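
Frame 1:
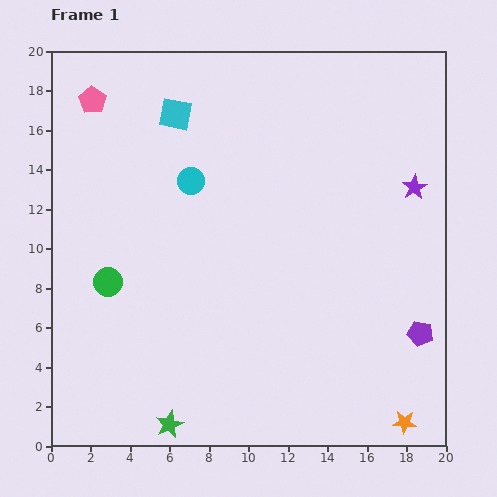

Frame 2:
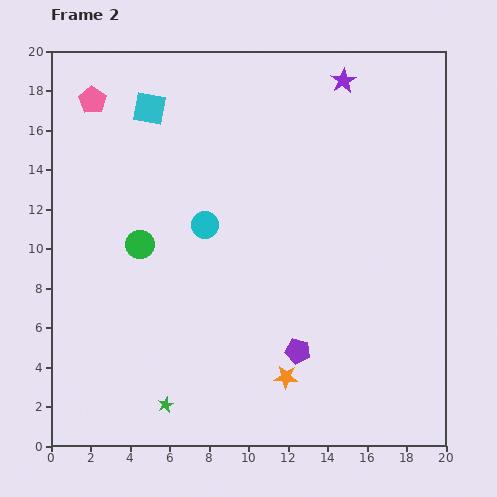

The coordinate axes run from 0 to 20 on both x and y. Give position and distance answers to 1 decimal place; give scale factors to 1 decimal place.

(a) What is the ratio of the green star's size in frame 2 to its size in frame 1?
0.6×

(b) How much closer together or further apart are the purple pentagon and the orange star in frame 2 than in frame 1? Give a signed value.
-3.2

Distance in frame 1: 4.6. Distance in frame 2: 1.4.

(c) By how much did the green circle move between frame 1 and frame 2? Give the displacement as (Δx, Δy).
(1.6, 1.9)

The green circle was at (2.9, 8.3) in frame 1 and (4.5, 10.2) in frame 2.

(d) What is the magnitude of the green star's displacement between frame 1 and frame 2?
1.0

The green star moved from (6.0, 1.1) to (5.8, 2.1), a distance of √(0.2² + 1.0²) ≈ 1.0.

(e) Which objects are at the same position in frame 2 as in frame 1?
the pink pentagon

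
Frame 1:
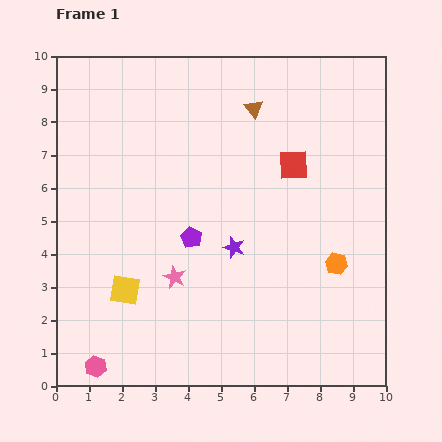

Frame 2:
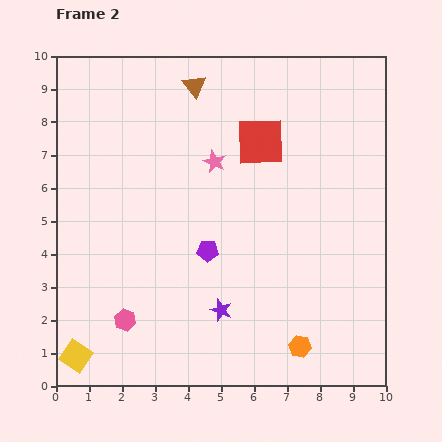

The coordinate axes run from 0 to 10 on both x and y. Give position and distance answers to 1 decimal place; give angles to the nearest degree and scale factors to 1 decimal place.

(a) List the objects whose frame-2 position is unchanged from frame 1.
none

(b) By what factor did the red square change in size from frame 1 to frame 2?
1.6×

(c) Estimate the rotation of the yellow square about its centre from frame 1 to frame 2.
25° clockwise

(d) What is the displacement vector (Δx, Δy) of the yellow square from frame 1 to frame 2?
(-1.5, -2.0)

The yellow square was at (2.1, 2.9) in frame 1 and (0.6, 0.9) in frame 2.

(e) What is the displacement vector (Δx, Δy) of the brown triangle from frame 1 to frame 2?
(-1.8, 0.7)

The brown triangle was at (6.0, 8.4) in frame 1 and (4.2, 9.1) in frame 2.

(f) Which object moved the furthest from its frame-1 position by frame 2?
the pink star

(moved 3.7; next 2.7)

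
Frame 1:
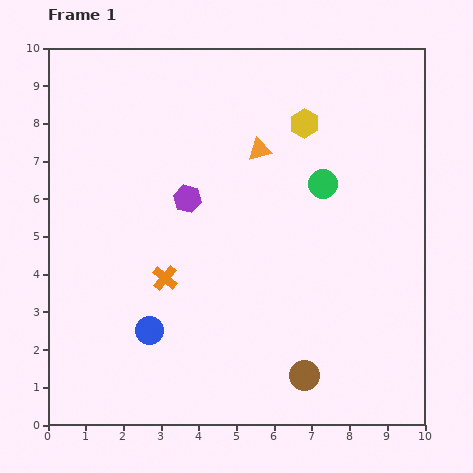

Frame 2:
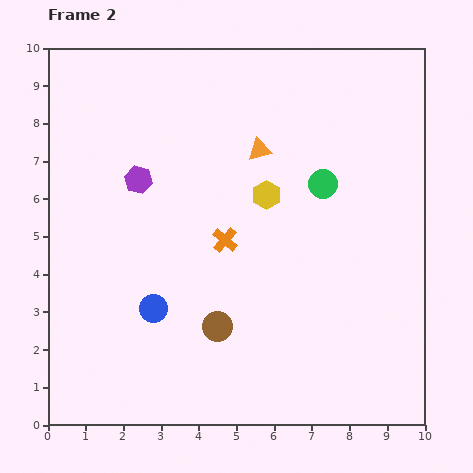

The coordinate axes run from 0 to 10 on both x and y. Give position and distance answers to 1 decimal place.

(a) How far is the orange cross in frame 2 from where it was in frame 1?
1.9

The orange cross moved from (3.1, 3.9) to (4.7, 4.9), a distance of √(1.6² + 1.0²) ≈ 1.9.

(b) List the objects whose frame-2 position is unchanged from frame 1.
the orange triangle, the green circle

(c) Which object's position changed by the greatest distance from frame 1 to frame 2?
the brown circle

(moved 2.6; next 2.1)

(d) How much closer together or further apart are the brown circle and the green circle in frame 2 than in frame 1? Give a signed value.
-0.4

Distance in frame 1: 5.1. Distance in frame 2: 4.7.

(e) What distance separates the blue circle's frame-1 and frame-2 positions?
0.6

The blue circle moved from (2.7, 2.5) to (2.8, 3.1), a distance of √(0.1² + 0.6²) ≈ 0.6.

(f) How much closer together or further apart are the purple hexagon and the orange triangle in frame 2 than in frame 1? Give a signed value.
+1.0

Distance in frame 1: 2.3. Distance in frame 2: 3.3.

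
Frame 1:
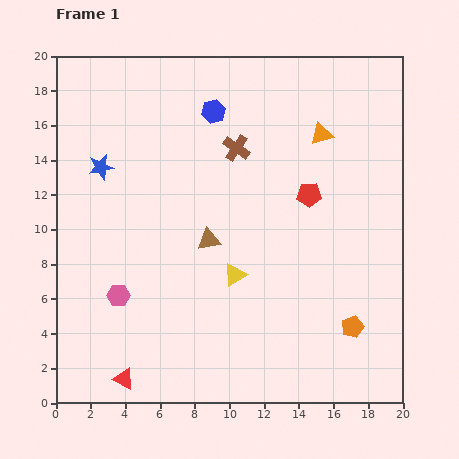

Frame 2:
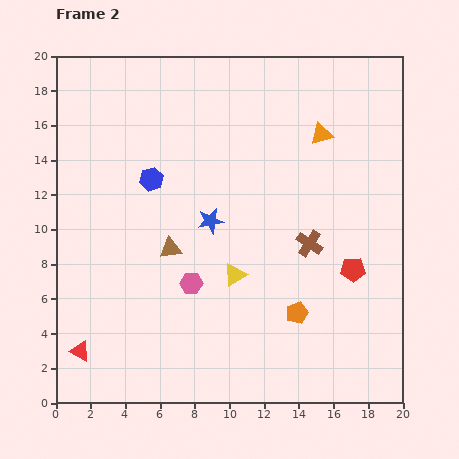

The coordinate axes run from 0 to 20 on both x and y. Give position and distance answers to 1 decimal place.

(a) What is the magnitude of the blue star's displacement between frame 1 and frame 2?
7.0

The blue star moved from (2.6, 13.6) to (8.9, 10.5), a distance of √(6.3² + 3.1²) ≈ 7.0.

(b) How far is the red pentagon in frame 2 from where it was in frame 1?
5.0

The red pentagon moved from (14.6, 12.0) to (17.1, 7.7), a distance of √(2.5² + 4.3²) ≈ 5.0.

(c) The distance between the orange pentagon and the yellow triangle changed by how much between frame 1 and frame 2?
-3.2

Distance in frame 1: 7.4. Distance in frame 2: 4.2.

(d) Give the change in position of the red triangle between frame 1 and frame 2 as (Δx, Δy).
(-2.5, 1.6)

The red triangle was at (3.9, 1.4) in frame 1 and (1.4, 3.0) in frame 2.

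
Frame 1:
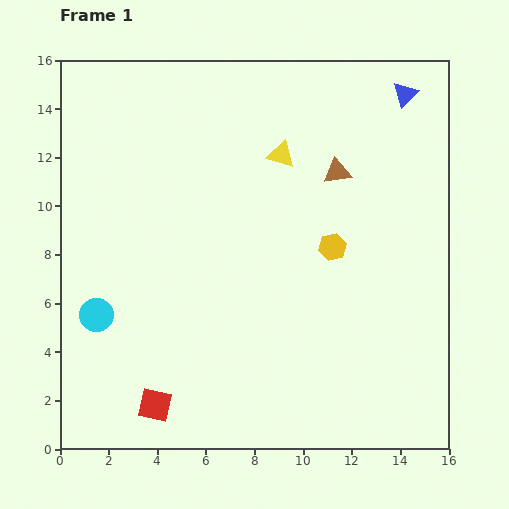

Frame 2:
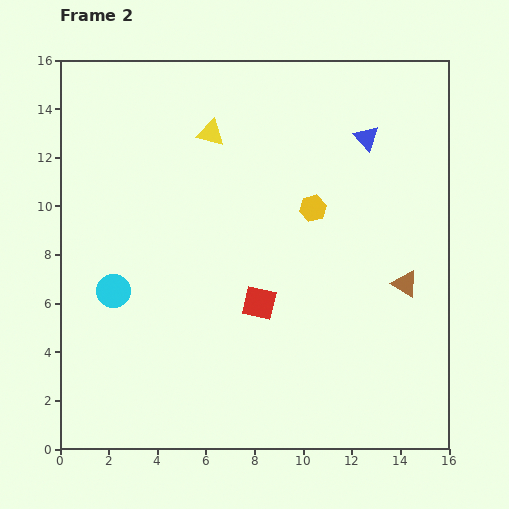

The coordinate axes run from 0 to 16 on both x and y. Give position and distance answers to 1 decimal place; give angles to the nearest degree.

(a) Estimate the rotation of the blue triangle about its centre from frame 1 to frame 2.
26° counter-clockwise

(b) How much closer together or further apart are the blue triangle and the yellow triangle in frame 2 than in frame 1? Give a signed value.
+0.7

Distance in frame 1: 5.7. Distance in frame 2: 6.4.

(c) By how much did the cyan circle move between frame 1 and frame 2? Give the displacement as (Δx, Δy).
(0.7, 1.0)

The cyan circle was at (1.5, 5.5) in frame 1 and (2.2, 6.5) in frame 2.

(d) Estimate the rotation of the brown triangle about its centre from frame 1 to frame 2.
41° clockwise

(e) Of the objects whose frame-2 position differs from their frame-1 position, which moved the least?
the cyan circle

(moved 1.2)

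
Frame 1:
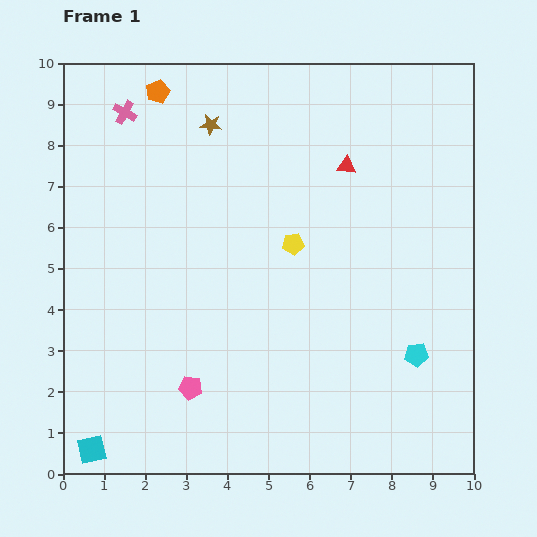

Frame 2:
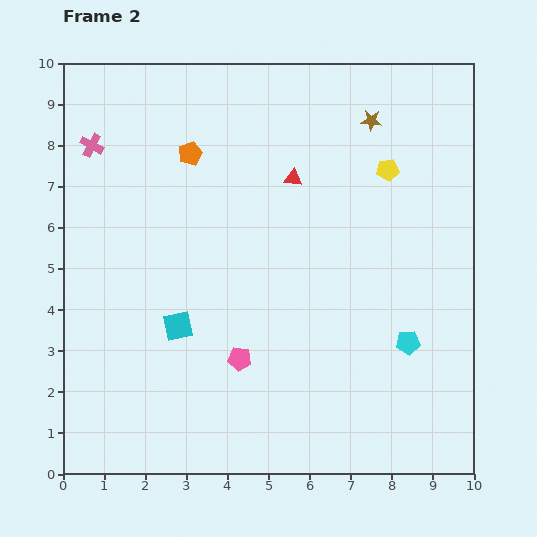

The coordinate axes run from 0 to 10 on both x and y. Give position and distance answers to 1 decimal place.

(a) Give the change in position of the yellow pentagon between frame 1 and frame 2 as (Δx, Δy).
(2.3, 1.8)

The yellow pentagon was at (5.6, 5.6) in frame 1 and (7.9, 7.4) in frame 2.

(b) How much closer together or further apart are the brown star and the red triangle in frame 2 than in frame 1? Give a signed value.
-1.0

Distance in frame 1: 3.4. Distance in frame 2: 2.4.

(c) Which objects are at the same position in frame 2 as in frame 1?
none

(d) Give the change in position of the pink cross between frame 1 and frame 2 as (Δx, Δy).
(-0.8, -0.8)

The pink cross was at (1.5, 8.8) in frame 1 and (0.7, 8.0) in frame 2.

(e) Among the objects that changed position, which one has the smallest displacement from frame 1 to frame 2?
the cyan pentagon

(moved 0.4)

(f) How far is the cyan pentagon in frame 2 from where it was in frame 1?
0.4

The cyan pentagon moved from (8.6, 2.9) to (8.4, 3.2), a distance of √(0.2² + 0.3²) ≈ 0.4.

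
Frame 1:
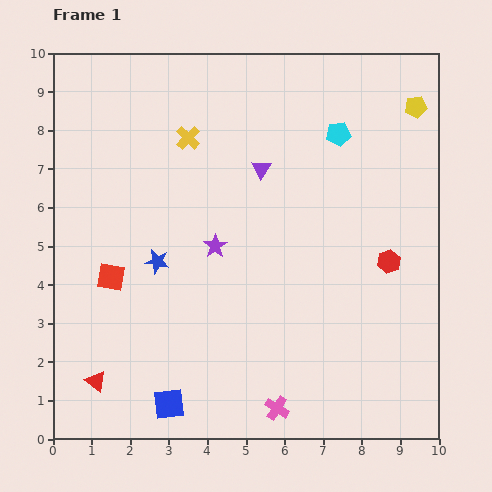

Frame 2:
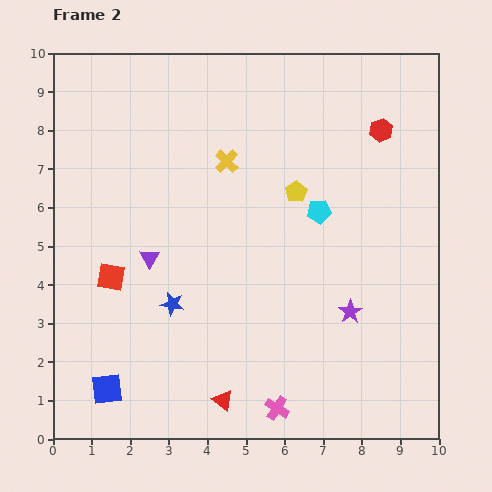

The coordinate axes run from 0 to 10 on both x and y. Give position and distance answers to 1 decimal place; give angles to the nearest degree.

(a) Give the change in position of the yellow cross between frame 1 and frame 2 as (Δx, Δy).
(1.0, -0.6)

The yellow cross was at (3.5, 7.8) in frame 1 and (4.5, 7.2) in frame 2.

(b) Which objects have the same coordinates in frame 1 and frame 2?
the pink cross, the red square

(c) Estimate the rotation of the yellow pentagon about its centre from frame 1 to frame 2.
22° counter-clockwise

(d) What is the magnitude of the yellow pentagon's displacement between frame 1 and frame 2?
3.8

The yellow pentagon moved from (9.4, 8.6) to (6.3, 6.4), a distance of √(3.1² + 2.2²) ≈ 3.8.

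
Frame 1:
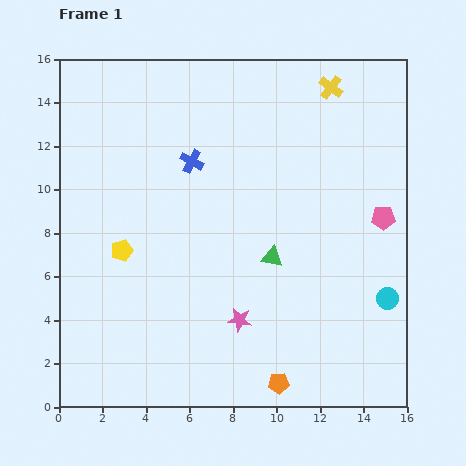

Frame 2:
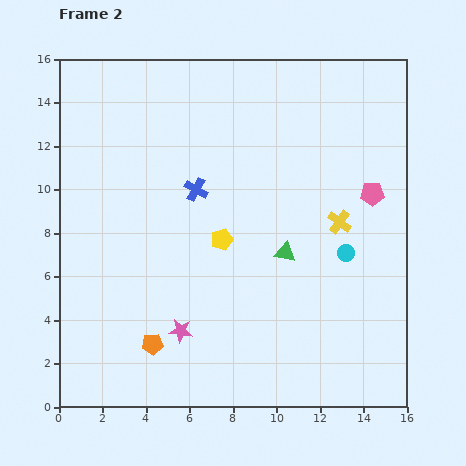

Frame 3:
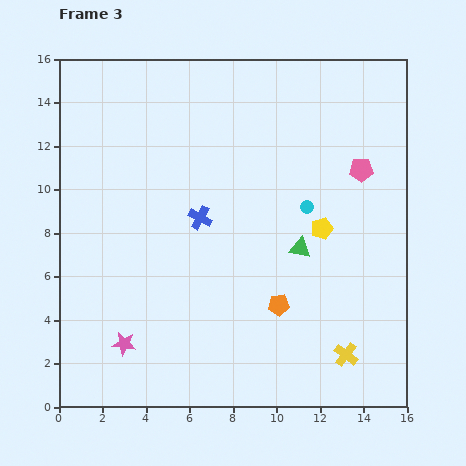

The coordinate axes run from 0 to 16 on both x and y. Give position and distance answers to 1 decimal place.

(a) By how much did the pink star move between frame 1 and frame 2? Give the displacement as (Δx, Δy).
(-2.7, -0.5)

The pink star was at (8.3, 4.0) in frame 1 and (5.6, 3.5) in frame 2.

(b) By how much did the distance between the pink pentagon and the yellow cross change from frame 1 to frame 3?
+2.0

Distance in frame 1: 6.5. Distance in frame 3: 8.5.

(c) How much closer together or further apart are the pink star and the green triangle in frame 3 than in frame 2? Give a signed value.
+3.2

Distance in frame 2: 6.0. Distance in frame 3: 9.2.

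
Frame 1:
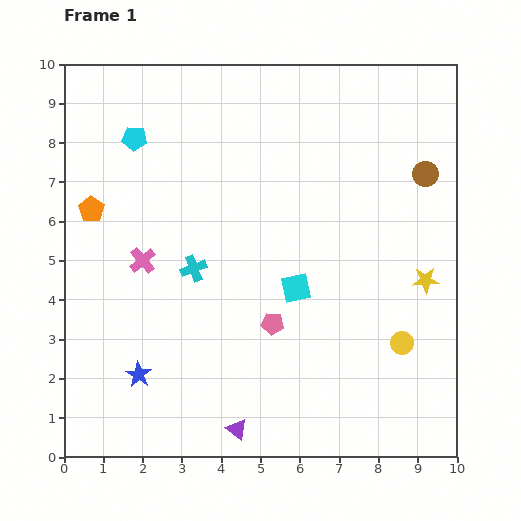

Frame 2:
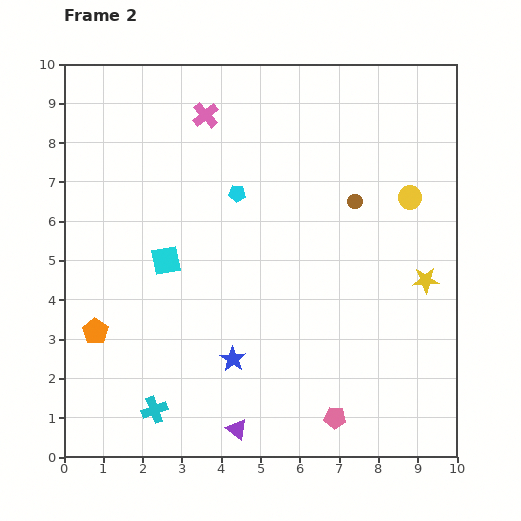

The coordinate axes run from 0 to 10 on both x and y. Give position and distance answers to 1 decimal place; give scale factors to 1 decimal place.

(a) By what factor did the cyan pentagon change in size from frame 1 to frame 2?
0.7×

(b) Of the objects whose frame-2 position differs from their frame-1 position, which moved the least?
the brown circle

(moved 1.9)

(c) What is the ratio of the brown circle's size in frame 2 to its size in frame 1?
0.6×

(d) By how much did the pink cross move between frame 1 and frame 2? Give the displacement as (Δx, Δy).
(1.6, 3.7)

The pink cross was at (2.0, 5.0) in frame 1 and (3.6, 8.7) in frame 2.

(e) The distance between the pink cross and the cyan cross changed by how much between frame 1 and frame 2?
+6.3

Distance in frame 1: 1.3. Distance in frame 2: 7.6.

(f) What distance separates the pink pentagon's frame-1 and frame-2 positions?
2.9

The pink pentagon moved from (5.3, 3.4) to (6.9, 1.0), a distance of √(1.6² + 2.4²) ≈ 2.9.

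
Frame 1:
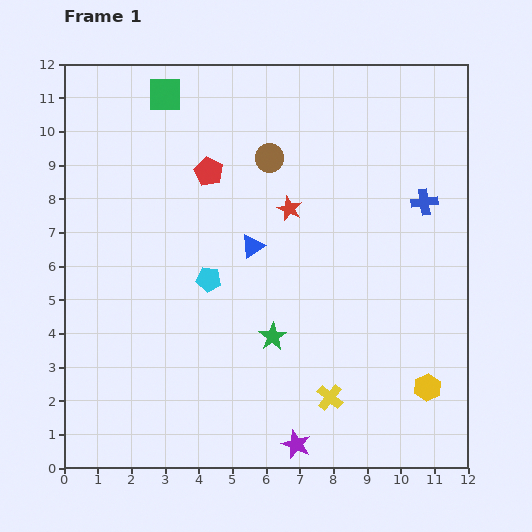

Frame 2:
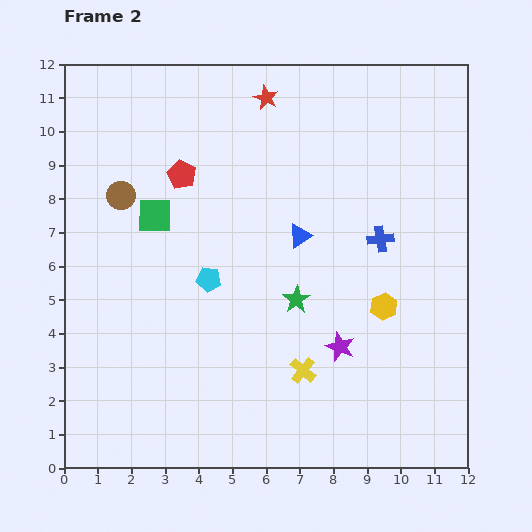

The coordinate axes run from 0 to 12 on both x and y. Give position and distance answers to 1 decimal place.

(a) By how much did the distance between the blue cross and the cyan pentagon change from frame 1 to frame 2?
-1.6

Distance in frame 1: 6.8. Distance in frame 2: 5.2.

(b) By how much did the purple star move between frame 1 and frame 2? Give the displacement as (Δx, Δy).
(1.3, 2.9)

The purple star was at (6.9, 0.7) in frame 1 and (8.2, 3.6) in frame 2.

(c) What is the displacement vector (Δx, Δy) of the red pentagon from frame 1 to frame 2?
(-0.8, -0.1)

The red pentagon was at (4.3, 8.8) in frame 1 and (3.5, 8.7) in frame 2.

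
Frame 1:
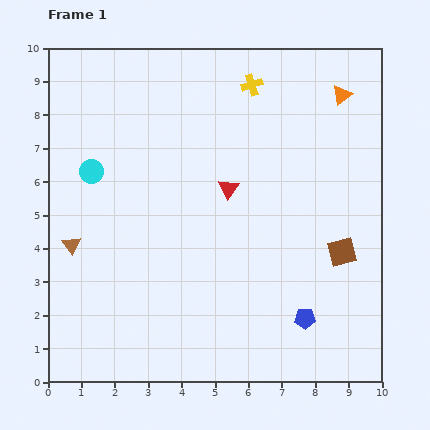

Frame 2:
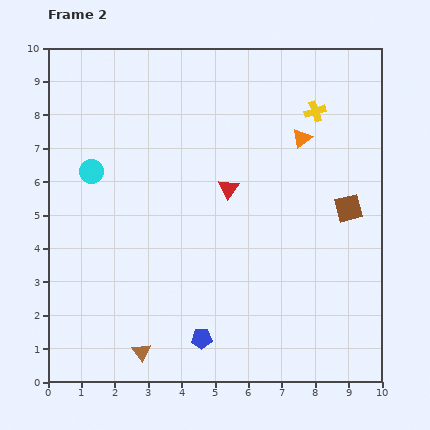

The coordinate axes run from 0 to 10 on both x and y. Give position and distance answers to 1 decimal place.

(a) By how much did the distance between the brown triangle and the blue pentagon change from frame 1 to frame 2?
-5.5

Distance in frame 1: 7.3. Distance in frame 2: 1.8.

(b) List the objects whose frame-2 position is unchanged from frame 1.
the cyan circle, the red triangle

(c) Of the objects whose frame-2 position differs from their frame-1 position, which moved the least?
the brown square

(moved 1.3)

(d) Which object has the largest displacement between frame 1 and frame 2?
the brown triangle

(moved 3.8; next 3.2)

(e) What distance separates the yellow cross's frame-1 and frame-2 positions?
2.1

The yellow cross moved from (6.1, 8.9) to (8.0, 8.1), a distance of √(1.9² + 0.8²) ≈ 2.1.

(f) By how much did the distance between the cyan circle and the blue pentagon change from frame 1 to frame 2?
-1.8

Distance in frame 1: 7.8. Distance in frame 2: 6.0.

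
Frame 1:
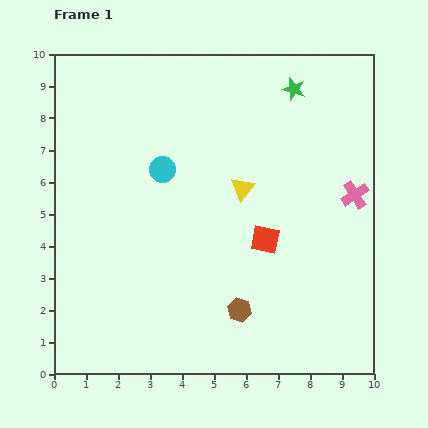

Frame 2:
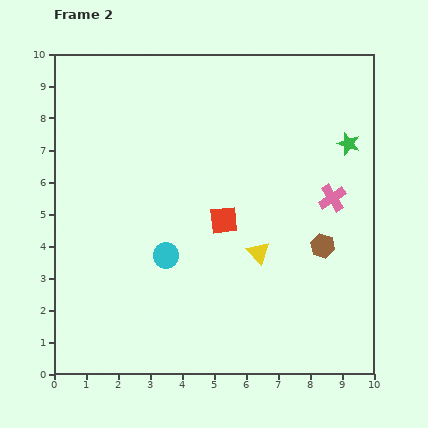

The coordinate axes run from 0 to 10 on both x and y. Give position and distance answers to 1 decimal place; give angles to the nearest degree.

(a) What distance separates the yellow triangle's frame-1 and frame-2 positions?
2.1

The yellow triangle moved from (5.9, 5.8) to (6.4, 3.8), a distance of √(0.5² + 2.0²) ≈ 2.1.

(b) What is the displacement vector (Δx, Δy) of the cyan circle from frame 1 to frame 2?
(0.1, -2.7)

The cyan circle was at (3.4, 6.4) in frame 1 and (3.5, 3.7) in frame 2.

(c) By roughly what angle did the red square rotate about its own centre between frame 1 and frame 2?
17° counter-clockwise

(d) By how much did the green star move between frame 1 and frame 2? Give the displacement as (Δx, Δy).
(1.7, -1.7)

The green star was at (7.5, 8.9) in frame 1 and (9.2, 7.2) in frame 2.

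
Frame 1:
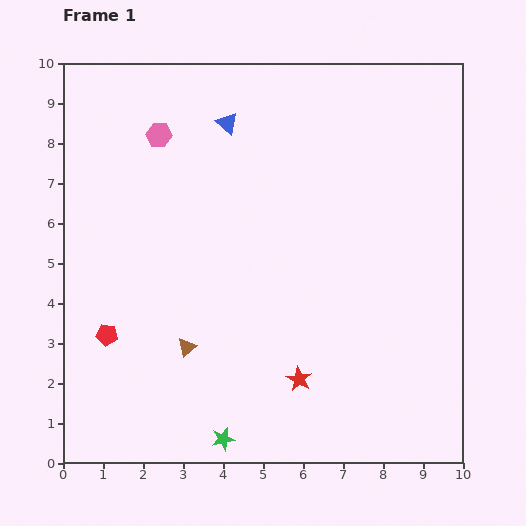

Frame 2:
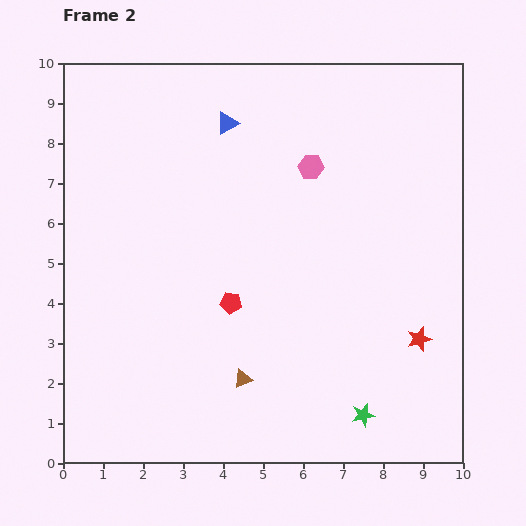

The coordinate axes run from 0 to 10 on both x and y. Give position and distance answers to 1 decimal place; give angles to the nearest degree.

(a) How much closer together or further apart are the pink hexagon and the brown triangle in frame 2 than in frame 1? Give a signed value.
+0.3

Distance in frame 1: 5.3. Distance in frame 2: 5.6.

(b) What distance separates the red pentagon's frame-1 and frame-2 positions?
3.2

The red pentagon moved from (1.1, 3.2) to (4.2, 4.0), a distance of √(3.1² + 0.8²) ≈ 3.2.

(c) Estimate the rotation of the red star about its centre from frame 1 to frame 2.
27° clockwise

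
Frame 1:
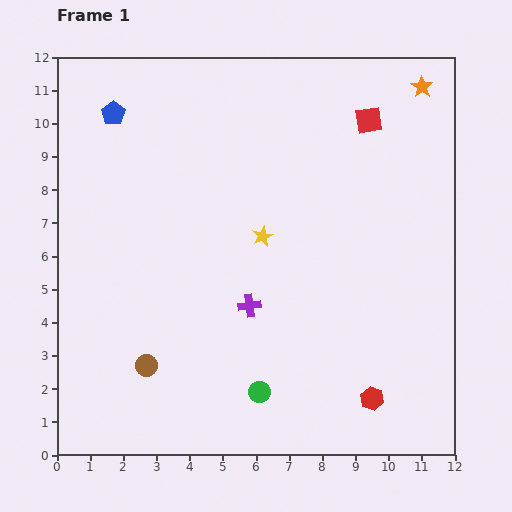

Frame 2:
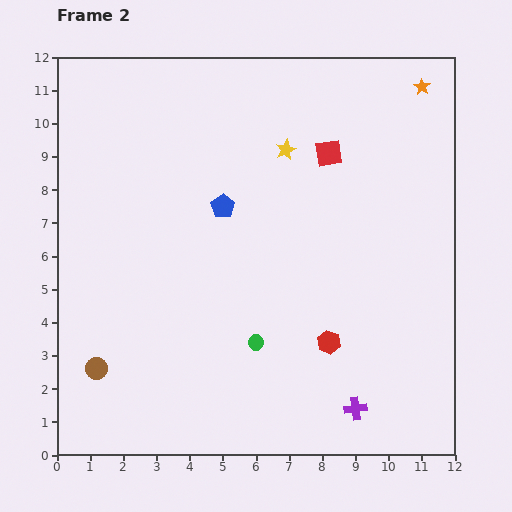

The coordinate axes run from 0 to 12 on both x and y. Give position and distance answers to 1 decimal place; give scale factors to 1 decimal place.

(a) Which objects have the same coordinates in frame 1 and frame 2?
the orange star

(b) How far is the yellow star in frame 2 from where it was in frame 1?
2.7

The yellow star moved from (6.2, 6.6) to (6.9, 9.2), a distance of √(0.7² + 2.6²) ≈ 2.7.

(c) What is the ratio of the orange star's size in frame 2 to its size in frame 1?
0.7×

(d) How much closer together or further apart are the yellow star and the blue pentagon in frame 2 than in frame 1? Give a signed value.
-3.3

Distance in frame 1: 5.8. Distance in frame 2: 2.5.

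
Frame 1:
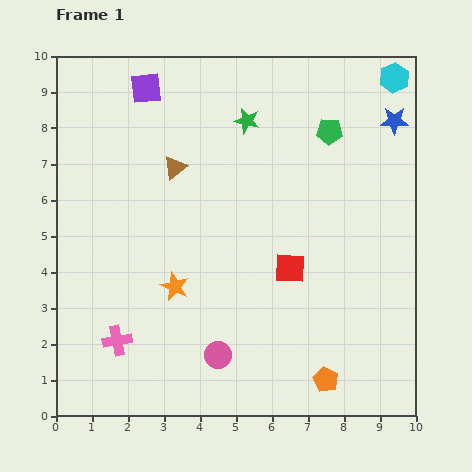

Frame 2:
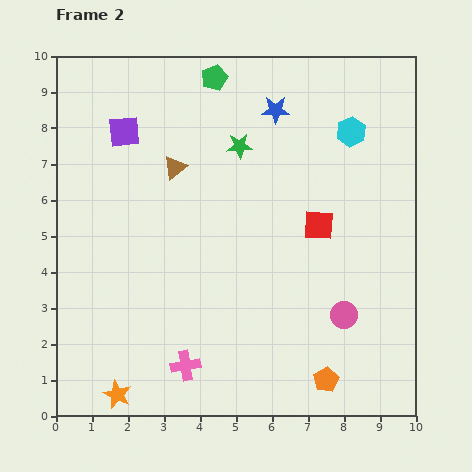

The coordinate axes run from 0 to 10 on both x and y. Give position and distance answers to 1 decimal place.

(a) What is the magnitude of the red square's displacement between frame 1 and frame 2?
1.4

The red square moved from (6.5, 4.1) to (7.3, 5.3), a distance of √(0.8² + 1.2²) ≈ 1.4.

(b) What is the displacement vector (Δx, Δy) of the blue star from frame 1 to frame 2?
(-3.3, 0.3)

The blue star was at (9.4, 8.2) in frame 1 and (6.1, 8.5) in frame 2.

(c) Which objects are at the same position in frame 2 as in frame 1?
the orange pentagon, the brown triangle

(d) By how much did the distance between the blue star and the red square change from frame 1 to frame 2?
-1.6

Distance in frame 1: 5.0. Distance in frame 2: 3.4.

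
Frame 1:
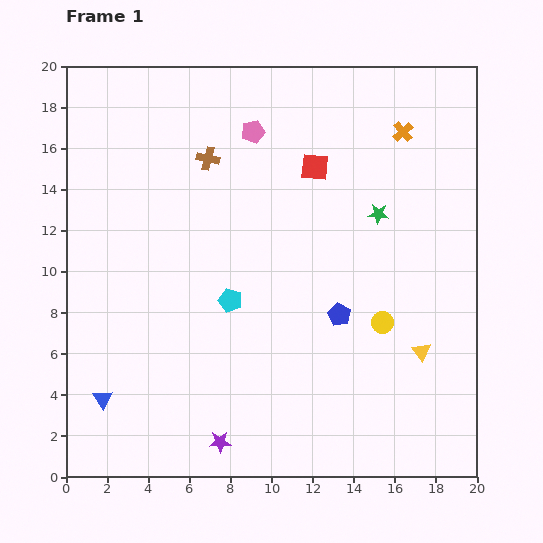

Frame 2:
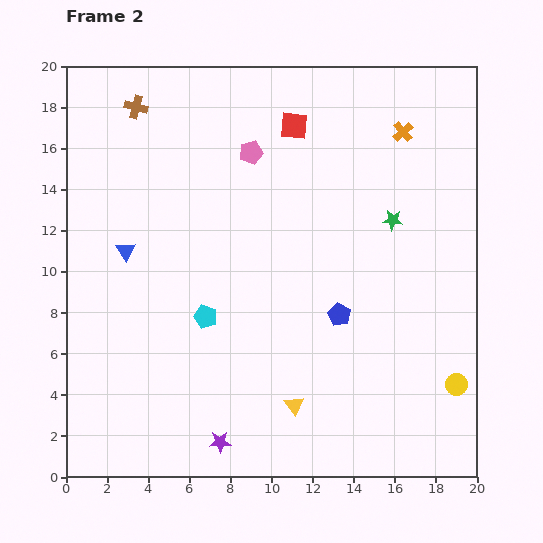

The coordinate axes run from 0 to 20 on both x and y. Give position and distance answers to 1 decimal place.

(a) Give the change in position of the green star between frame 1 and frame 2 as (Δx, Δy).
(0.7, -0.3)

The green star was at (15.2, 12.8) in frame 1 and (15.9, 12.5) in frame 2.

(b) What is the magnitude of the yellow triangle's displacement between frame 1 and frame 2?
6.7

The yellow triangle moved from (17.3, 6.1) to (11.1, 3.5), a distance of √(6.2² + 2.6²) ≈ 6.7.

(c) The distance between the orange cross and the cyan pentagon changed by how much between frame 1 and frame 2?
+1.5

Distance in frame 1: 11.7. Distance in frame 2: 13.2.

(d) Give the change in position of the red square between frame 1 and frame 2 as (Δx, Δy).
(-1.0, 2.0)

The red square was at (12.1, 15.1) in frame 1 and (11.1, 17.1) in frame 2.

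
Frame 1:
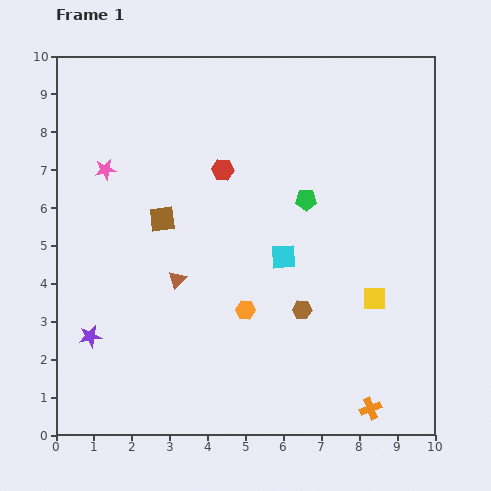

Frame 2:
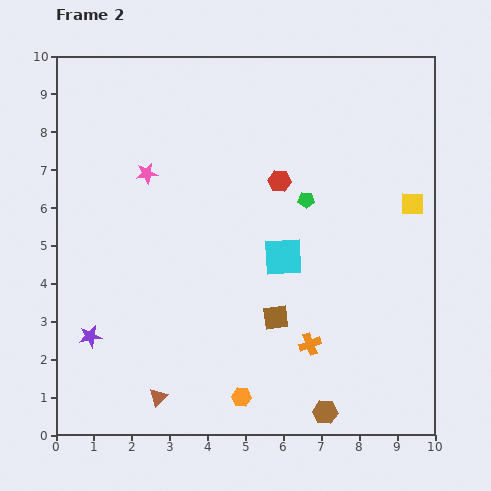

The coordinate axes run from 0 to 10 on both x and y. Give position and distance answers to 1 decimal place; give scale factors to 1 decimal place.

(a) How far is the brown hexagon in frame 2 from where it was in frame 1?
2.8

The brown hexagon moved from (6.5, 3.3) to (7.1, 0.6), a distance of √(0.6² + 2.7²) ≈ 2.8.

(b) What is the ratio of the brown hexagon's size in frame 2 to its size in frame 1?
1.3×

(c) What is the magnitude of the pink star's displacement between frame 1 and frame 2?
1.1

The pink star moved from (1.3, 7.0) to (2.4, 6.9), a distance of √(1.1² + 0.1²) ≈ 1.1.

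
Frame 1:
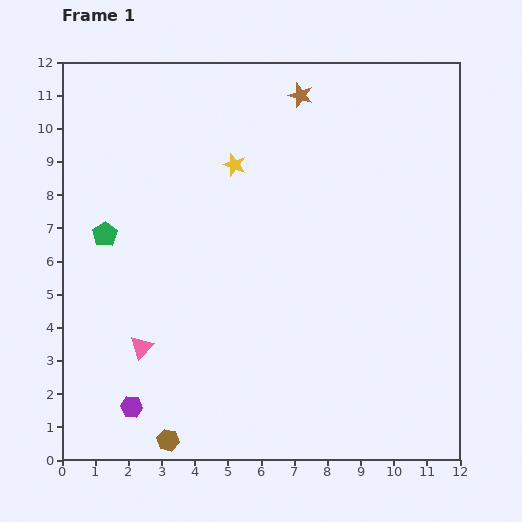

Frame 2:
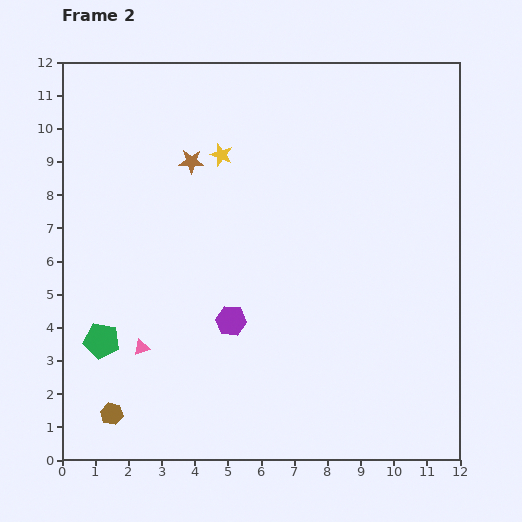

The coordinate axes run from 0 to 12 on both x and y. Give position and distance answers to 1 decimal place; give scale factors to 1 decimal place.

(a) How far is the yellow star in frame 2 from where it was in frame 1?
0.5

The yellow star moved from (5.2, 8.9) to (4.8, 9.2), a distance of √(0.4² + 0.3²) ≈ 0.5.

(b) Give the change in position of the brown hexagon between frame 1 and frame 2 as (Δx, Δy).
(-1.7, 0.8)

The brown hexagon was at (3.2, 0.6) in frame 1 and (1.5, 1.4) in frame 2.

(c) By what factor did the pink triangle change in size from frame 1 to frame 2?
0.7×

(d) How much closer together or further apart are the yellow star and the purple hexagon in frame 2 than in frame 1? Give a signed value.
-2.9

Distance in frame 1: 7.9. Distance in frame 2: 5.0.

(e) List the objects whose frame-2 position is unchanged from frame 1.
the pink triangle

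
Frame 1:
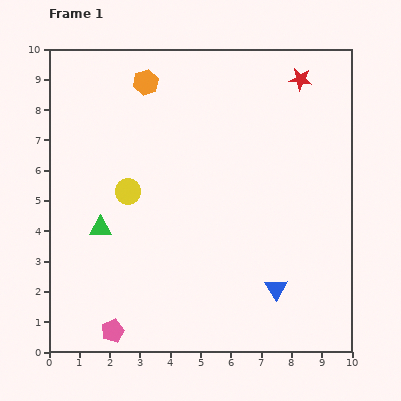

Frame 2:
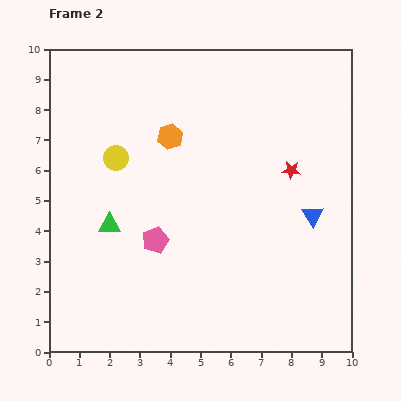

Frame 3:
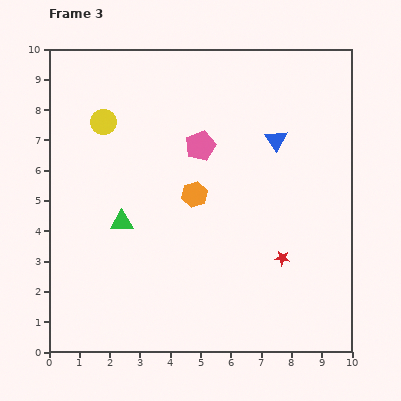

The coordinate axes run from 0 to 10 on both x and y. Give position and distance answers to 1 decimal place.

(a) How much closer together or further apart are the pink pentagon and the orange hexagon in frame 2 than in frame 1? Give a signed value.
-4.9

Distance in frame 1: 8.3. Distance in frame 2: 3.4.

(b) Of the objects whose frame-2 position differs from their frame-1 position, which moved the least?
the green triangle

(moved 0.3)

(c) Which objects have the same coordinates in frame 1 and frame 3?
none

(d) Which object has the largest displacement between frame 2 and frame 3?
the pink pentagon

(moved 3.4; next 2.9)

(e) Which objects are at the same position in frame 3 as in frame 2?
none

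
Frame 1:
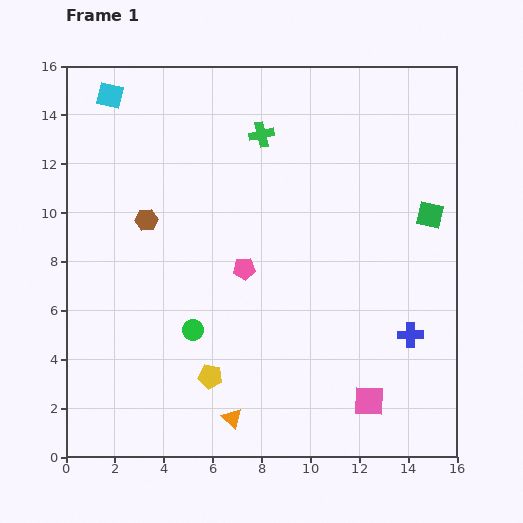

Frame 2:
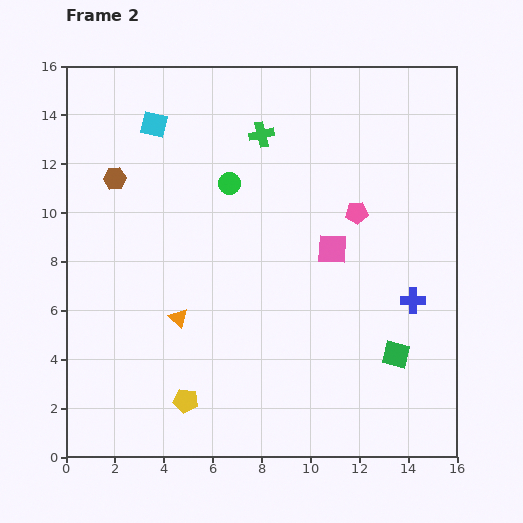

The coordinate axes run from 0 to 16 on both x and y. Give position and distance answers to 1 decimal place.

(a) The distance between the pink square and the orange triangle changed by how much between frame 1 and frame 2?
+1.3

Distance in frame 1: 5.6. Distance in frame 2: 6.9.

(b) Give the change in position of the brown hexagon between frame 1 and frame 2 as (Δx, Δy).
(-1.3, 1.7)

The brown hexagon was at (3.3, 9.7) in frame 1 and (2.0, 11.4) in frame 2.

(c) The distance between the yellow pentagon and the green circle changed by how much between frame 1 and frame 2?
+7.1

Distance in frame 1: 2.0. Distance in frame 2: 9.1.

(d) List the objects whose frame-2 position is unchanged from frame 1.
the green cross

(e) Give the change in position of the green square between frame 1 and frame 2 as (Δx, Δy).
(-1.4, -5.7)

The green square was at (14.9, 9.9) in frame 1 and (13.5, 4.2) in frame 2.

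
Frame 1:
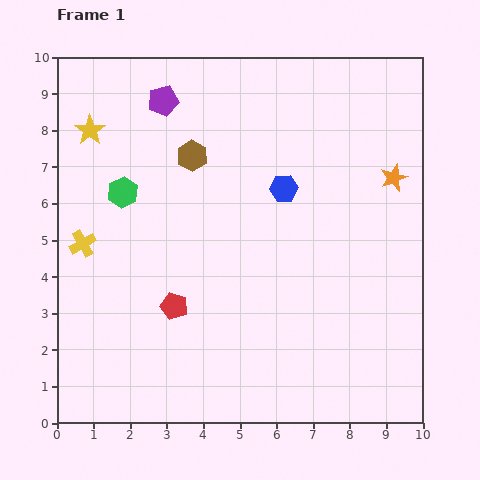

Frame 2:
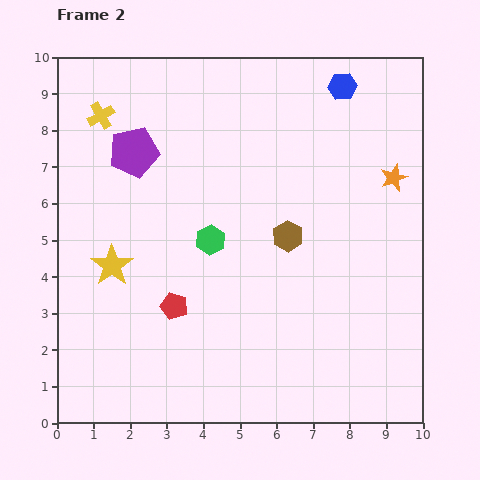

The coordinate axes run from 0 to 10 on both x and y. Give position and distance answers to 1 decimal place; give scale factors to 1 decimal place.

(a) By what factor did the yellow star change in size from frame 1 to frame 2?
1.4×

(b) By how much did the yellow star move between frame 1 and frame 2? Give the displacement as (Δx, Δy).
(0.6, -3.7)

The yellow star was at (0.9, 8.0) in frame 1 and (1.5, 4.3) in frame 2.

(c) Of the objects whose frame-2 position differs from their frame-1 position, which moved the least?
the purple pentagon

(moved 1.6)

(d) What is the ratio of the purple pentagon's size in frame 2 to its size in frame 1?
1.6×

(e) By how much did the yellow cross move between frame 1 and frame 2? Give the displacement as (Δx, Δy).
(0.5, 3.5)

The yellow cross was at (0.7, 4.9) in frame 1 and (1.2, 8.4) in frame 2.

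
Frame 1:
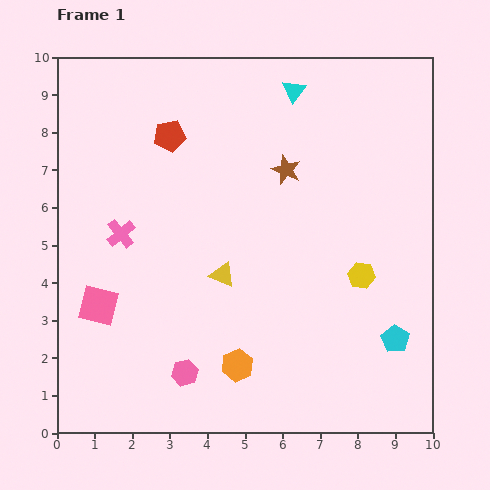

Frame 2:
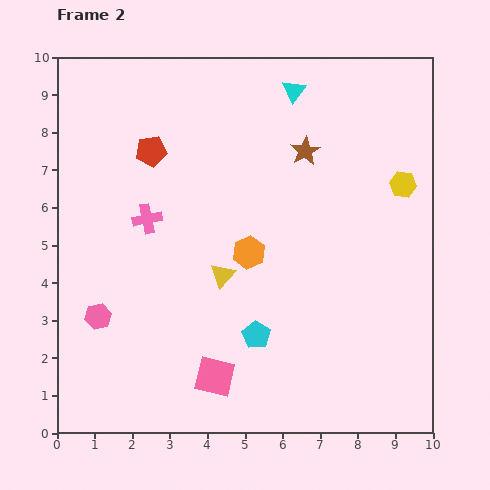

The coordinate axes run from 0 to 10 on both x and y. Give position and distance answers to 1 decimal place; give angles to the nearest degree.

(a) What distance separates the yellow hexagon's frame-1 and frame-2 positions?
2.6

The yellow hexagon moved from (8.1, 4.2) to (9.2, 6.6), a distance of √(1.1² + 2.4²) ≈ 2.6.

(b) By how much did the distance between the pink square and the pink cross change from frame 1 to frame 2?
+2.6

Distance in frame 1: 2.0. Distance in frame 2: 4.6.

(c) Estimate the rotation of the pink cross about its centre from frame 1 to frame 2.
28° clockwise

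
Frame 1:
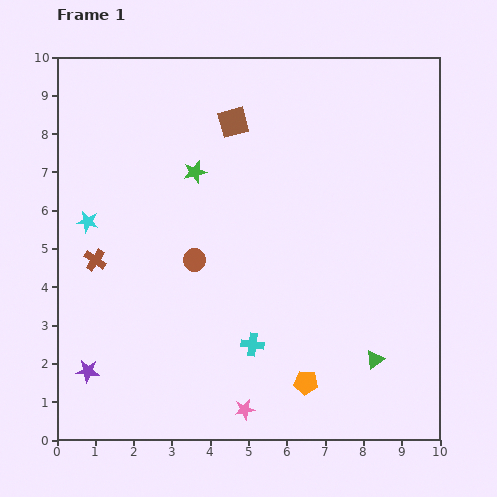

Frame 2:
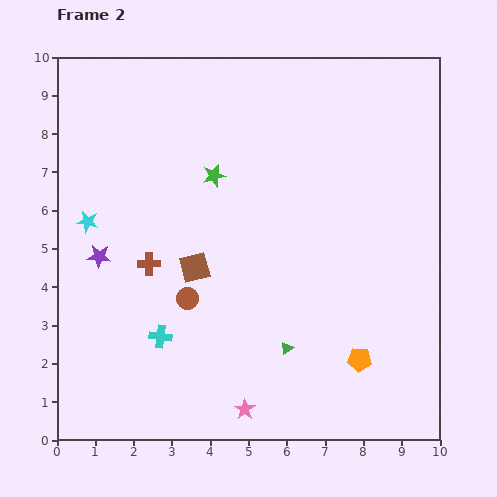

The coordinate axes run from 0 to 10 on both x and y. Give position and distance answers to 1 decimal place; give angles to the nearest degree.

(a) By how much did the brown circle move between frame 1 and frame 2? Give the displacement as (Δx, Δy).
(-0.2, -1.0)

The brown circle was at (3.6, 4.7) in frame 1 and (3.4, 3.7) in frame 2.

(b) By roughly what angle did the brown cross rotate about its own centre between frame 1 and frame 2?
35° counter-clockwise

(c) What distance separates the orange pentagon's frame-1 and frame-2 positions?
1.5

The orange pentagon moved from (6.5, 1.5) to (7.9, 2.1), a distance of √(1.4² + 0.6²) ≈ 1.5.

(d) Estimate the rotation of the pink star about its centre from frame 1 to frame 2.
25° counter-clockwise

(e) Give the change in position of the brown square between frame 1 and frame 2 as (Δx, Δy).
(-1.0, -3.8)

The brown square was at (4.6, 8.3) in frame 1 and (3.6, 4.5) in frame 2.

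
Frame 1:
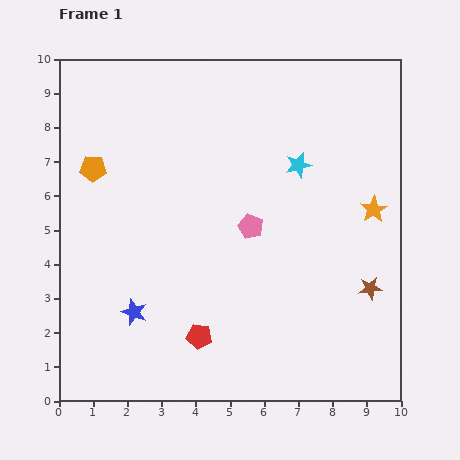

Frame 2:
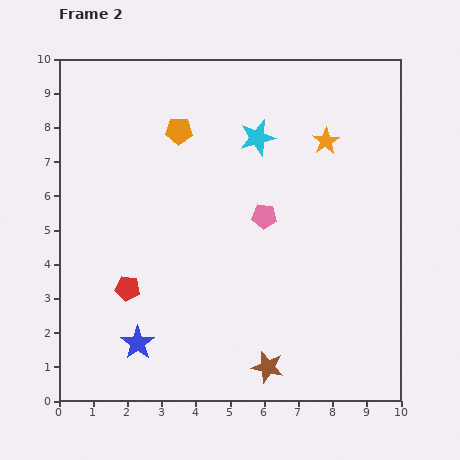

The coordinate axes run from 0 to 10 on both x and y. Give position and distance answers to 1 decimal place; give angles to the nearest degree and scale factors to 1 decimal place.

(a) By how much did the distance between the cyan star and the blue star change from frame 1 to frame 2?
+0.5

Distance in frame 1: 6.4. Distance in frame 2: 6.9.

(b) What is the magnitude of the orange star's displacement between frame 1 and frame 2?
2.4

The orange star moved from (9.2, 5.6) to (7.8, 7.6), a distance of √(1.4² + 2.0²) ≈ 2.4.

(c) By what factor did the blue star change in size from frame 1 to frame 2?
1.3×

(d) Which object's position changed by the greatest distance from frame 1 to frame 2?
the brown star

(moved 3.8; next 2.7)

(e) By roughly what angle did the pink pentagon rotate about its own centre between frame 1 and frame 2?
19° counter-clockwise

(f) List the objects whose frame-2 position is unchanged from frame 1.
none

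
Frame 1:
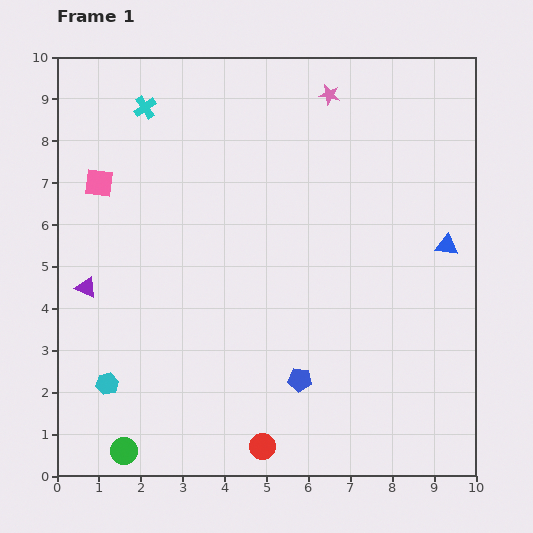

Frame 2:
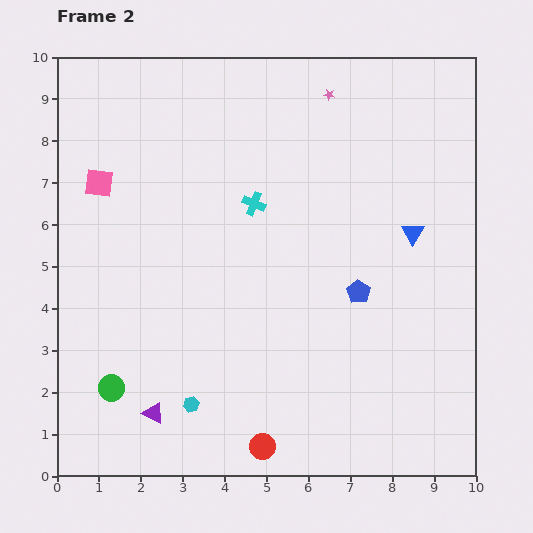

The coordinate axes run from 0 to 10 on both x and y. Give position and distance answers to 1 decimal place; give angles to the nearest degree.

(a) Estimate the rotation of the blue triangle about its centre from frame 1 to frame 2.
53° clockwise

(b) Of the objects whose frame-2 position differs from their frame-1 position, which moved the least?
the blue triangle

(moved 0.9)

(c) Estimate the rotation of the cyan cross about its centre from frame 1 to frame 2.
33° counter-clockwise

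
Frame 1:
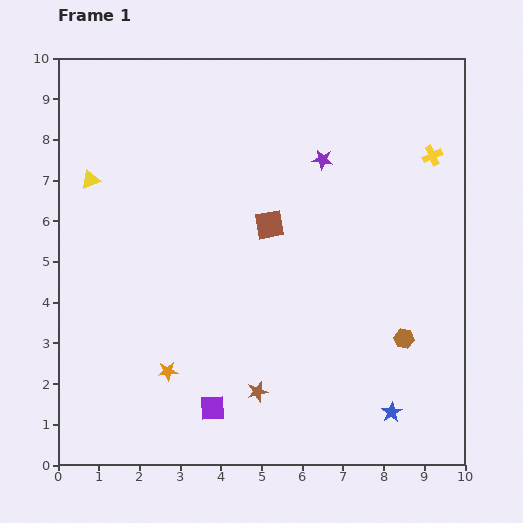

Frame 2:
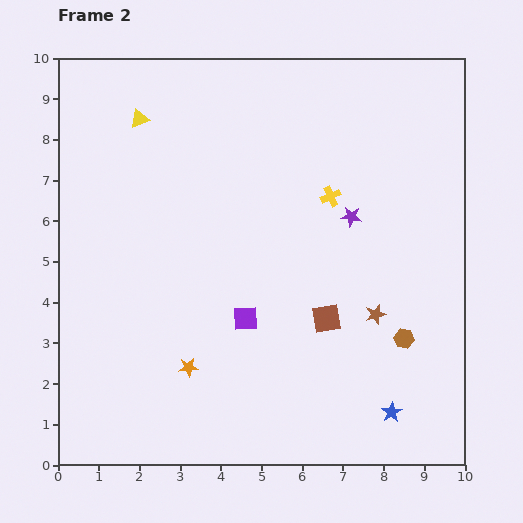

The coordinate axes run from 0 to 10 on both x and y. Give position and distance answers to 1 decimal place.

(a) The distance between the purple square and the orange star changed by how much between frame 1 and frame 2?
+0.4

Distance in frame 1: 1.4. Distance in frame 2: 1.8.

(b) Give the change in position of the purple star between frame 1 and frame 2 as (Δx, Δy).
(0.7, -1.4)

The purple star was at (6.5, 7.5) in frame 1 and (7.2, 6.1) in frame 2.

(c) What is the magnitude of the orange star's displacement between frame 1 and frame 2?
0.5

The orange star moved from (2.7, 2.3) to (3.2, 2.4), a distance of √(0.5² + 0.1²) ≈ 0.5.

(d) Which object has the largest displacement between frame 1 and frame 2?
the brown star

(moved 3.5; next 2.7)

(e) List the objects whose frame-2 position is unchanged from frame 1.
the brown hexagon, the blue star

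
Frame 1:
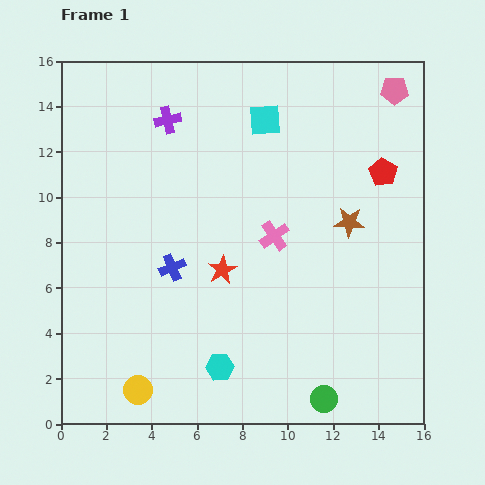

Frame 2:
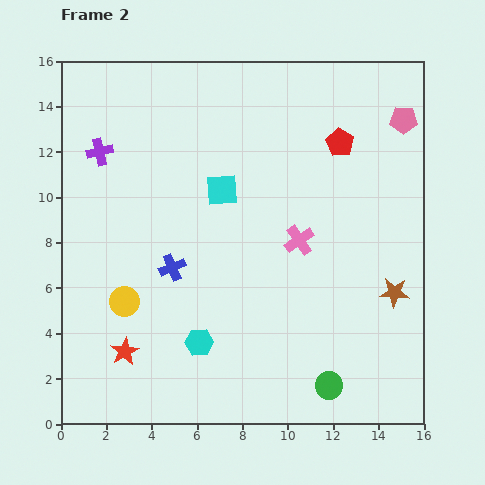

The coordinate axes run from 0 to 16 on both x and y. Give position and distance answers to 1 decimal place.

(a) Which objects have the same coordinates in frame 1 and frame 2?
the blue cross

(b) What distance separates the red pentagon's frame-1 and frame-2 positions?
2.3

The red pentagon moved from (14.2, 11.1) to (12.3, 12.4), a distance of √(1.9² + 1.3²) ≈ 2.3.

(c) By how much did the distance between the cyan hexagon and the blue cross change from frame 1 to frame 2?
-1.4

Distance in frame 1: 4.9. Distance in frame 2: 3.5.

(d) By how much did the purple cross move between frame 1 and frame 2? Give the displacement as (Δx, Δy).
(-3.0, -1.4)

The purple cross was at (4.7, 13.4) in frame 1 and (1.7, 12.0) in frame 2.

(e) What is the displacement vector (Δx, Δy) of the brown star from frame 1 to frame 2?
(2.0, -3.1)

The brown star was at (12.7, 8.9) in frame 1 and (14.7, 5.8) in frame 2.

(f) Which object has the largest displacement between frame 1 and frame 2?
the red star

(moved 5.6; next 3.9)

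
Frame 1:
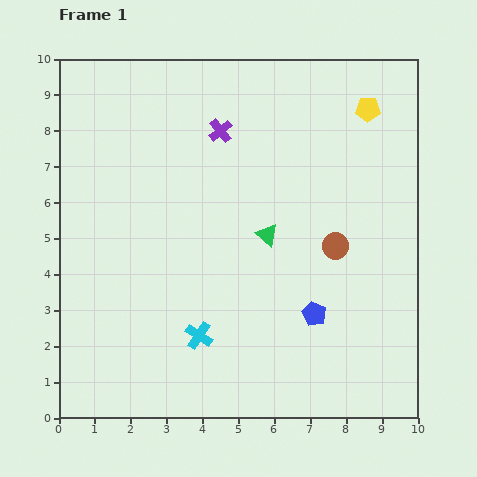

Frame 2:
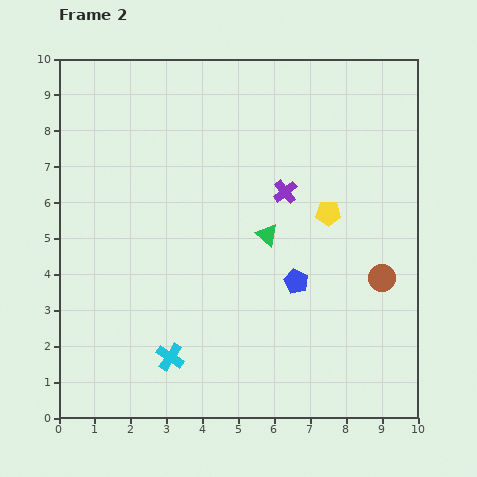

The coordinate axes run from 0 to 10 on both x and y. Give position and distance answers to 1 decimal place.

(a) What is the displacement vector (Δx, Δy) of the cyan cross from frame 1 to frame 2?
(-0.8, -0.6)

The cyan cross was at (3.9, 2.3) in frame 1 and (3.1, 1.7) in frame 2.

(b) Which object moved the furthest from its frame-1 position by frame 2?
the yellow pentagon

(moved 3.1; next 2.5)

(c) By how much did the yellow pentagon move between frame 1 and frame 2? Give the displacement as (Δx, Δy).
(-1.1, -2.9)

The yellow pentagon was at (8.6, 8.6) in frame 1 and (7.5, 5.7) in frame 2.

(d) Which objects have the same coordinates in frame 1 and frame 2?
the green triangle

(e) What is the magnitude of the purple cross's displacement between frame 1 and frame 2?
2.5

The purple cross moved from (4.5, 8.0) to (6.3, 6.3), a distance of √(1.8² + 1.7²) ≈ 2.5.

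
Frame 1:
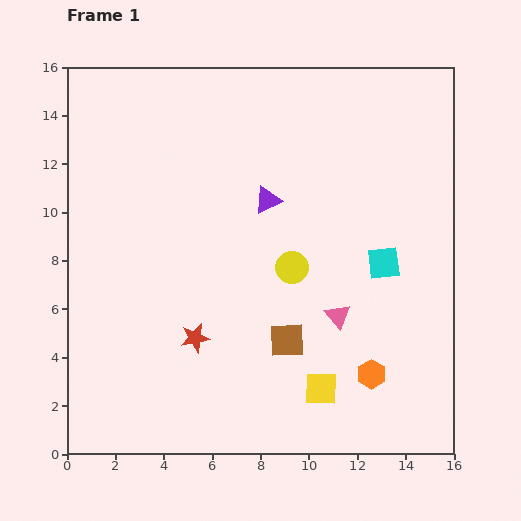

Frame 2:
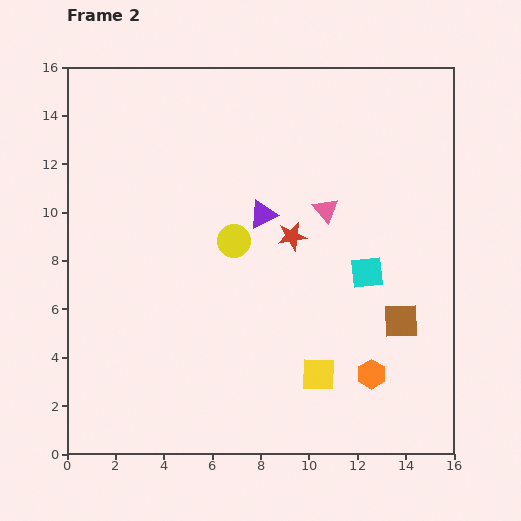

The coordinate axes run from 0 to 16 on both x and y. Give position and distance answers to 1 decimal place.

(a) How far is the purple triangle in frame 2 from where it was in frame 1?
0.6

The purple triangle moved from (8.3, 10.5) to (8.1, 9.9), a distance of √(0.2² + 0.6²) ≈ 0.6.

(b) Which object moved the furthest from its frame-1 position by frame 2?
the red star

(moved 5.8; next 4.8)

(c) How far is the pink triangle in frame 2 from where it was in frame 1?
4.4

The pink triangle moved from (11.2, 5.7) to (10.7, 10.1), a distance of √(0.5² + 4.4²) ≈ 4.4.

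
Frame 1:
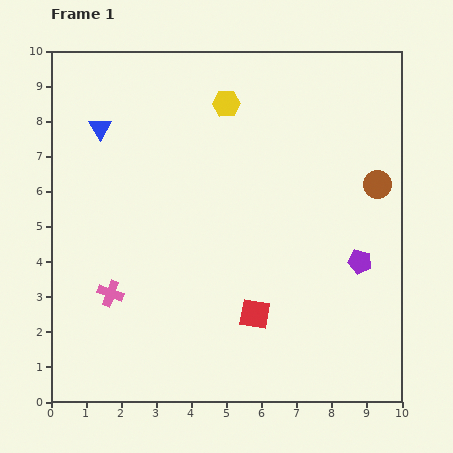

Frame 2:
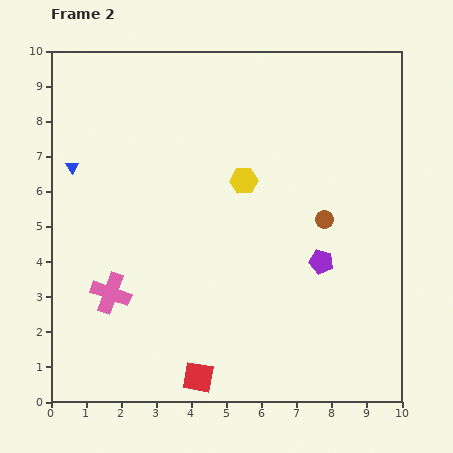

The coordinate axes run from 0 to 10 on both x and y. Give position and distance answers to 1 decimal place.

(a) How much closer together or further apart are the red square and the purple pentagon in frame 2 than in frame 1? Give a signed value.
+1.4

Distance in frame 1: 3.4. Distance in frame 2: 4.8.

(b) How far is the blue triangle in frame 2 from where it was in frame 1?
1.4

The blue triangle moved from (1.4, 7.8) to (0.6, 6.7), a distance of √(0.8² + 1.1²) ≈ 1.4.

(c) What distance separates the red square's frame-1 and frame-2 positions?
2.4

The red square moved from (5.8, 2.5) to (4.2, 0.7), a distance of √(1.6² + 1.8²) ≈ 2.4.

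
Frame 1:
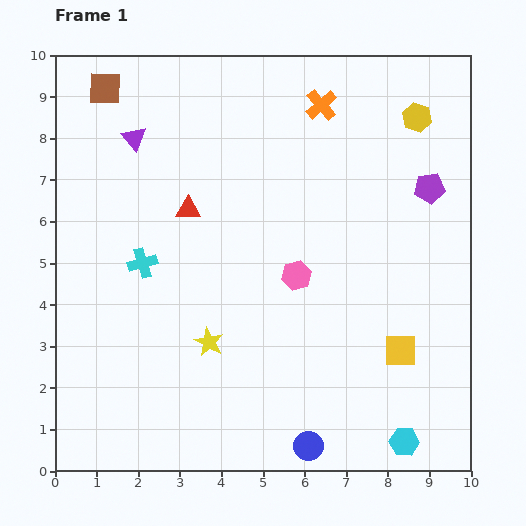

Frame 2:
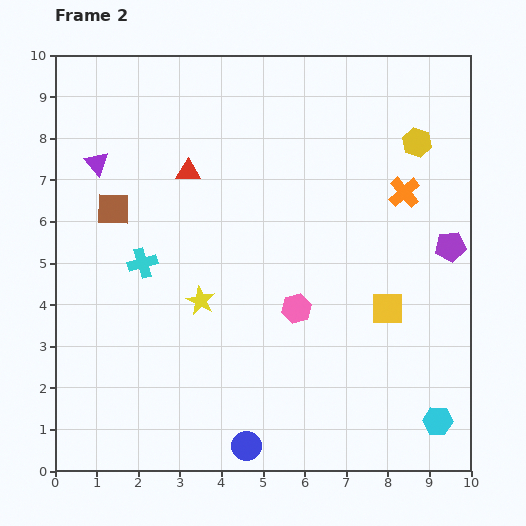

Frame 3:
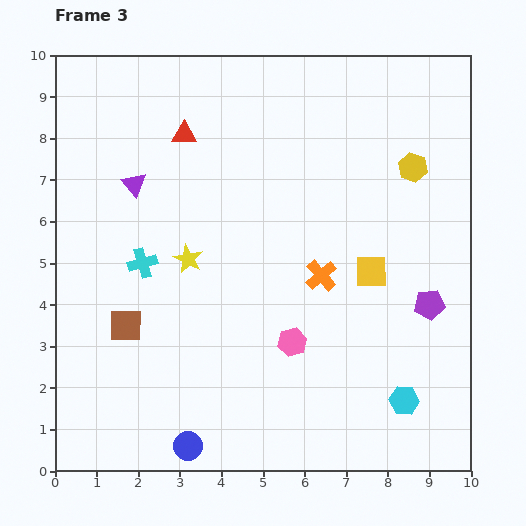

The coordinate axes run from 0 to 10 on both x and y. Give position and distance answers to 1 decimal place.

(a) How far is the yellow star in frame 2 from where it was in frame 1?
1.0

The yellow star moved from (3.7, 3.1) to (3.5, 4.1), a distance of √(0.2² + 1.0²) ≈ 1.0.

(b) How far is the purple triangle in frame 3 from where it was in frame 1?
1.1

The purple triangle moved from (1.9, 8.0) to (1.9, 6.9), a distance of √(0.0² + 1.1²) ≈ 1.1.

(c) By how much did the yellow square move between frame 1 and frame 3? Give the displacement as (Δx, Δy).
(-0.7, 1.9)

The yellow square was at (8.3, 2.9) in frame 1 and (7.6, 4.8) in frame 3.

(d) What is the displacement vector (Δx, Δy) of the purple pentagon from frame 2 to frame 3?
(-0.5, -1.4)

The purple pentagon was at (9.5, 5.4) in frame 2 and (9.0, 4.0) in frame 3.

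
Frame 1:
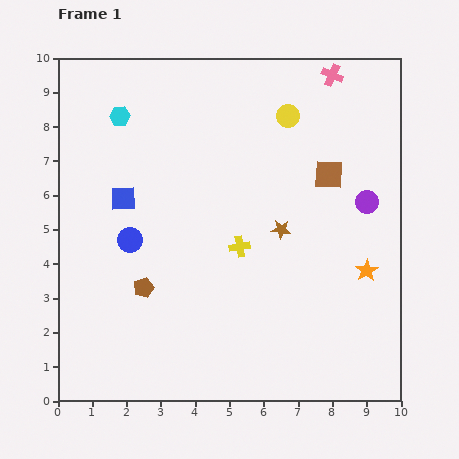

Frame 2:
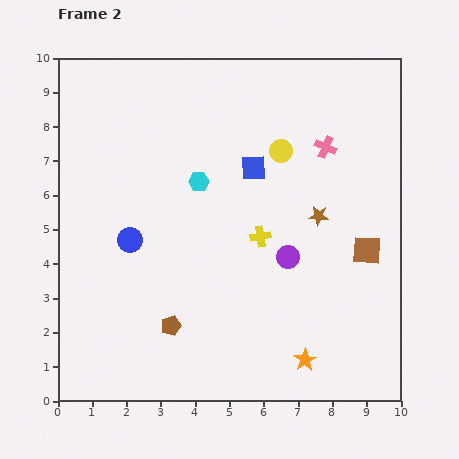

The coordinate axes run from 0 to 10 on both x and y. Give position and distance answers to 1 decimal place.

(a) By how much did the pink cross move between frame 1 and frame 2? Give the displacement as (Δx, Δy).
(-0.2, -2.1)

The pink cross was at (8.0, 9.5) in frame 1 and (7.8, 7.4) in frame 2.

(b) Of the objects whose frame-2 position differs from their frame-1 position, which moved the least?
the yellow cross

(moved 0.7)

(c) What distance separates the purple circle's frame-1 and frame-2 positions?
2.8

The purple circle moved from (9.0, 5.8) to (6.7, 4.2), a distance of √(2.3² + 1.6²) ≈ 2.8.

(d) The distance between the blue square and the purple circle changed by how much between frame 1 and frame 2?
-4.3

Distance in frame 1: 7.1. Distance in frame 2: 2.8.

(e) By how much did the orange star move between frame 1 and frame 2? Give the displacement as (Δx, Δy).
(-1.8, -2.6)

The orange star was at (9.0, 3.8) in frame 1 and (7.2, 1.2) in frame 2.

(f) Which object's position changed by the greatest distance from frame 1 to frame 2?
the blue square

(moved 3.9; next 3.2)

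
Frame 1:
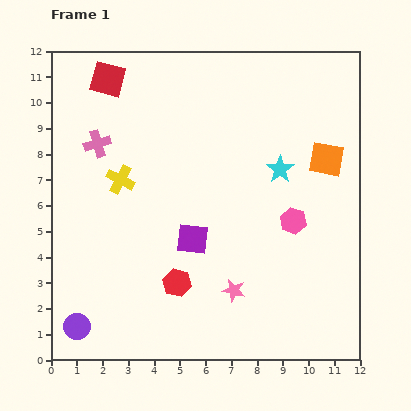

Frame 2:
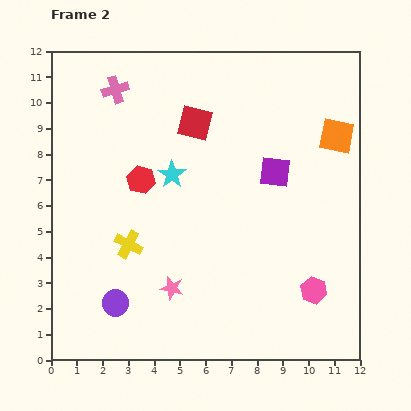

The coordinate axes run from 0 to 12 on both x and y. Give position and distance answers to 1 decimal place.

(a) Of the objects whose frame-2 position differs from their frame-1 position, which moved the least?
the orange square

(moved 1.0)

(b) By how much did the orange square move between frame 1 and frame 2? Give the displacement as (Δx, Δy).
(0.4, 0.9)

The orange square was at (10.7, 7.8) in frame 1 and (11.1, 8.7) in frame 2.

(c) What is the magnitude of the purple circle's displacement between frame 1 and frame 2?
1.7

The purple circle moved from (1.0, 1.3) to (2.5, 2.2), a distance of √(1.5² + 0.9²) ≈ 1.7.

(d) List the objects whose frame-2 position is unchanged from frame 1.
none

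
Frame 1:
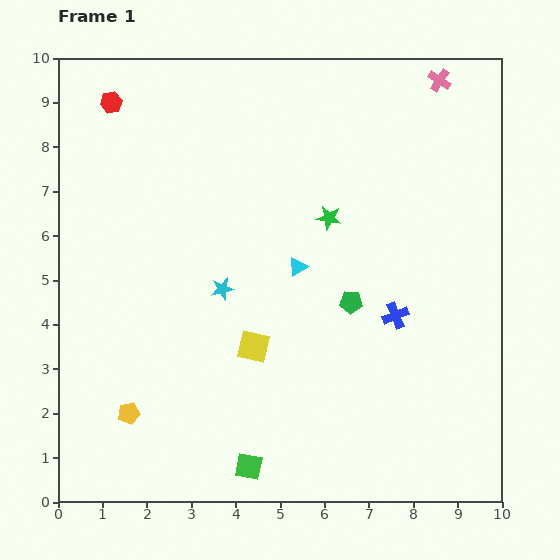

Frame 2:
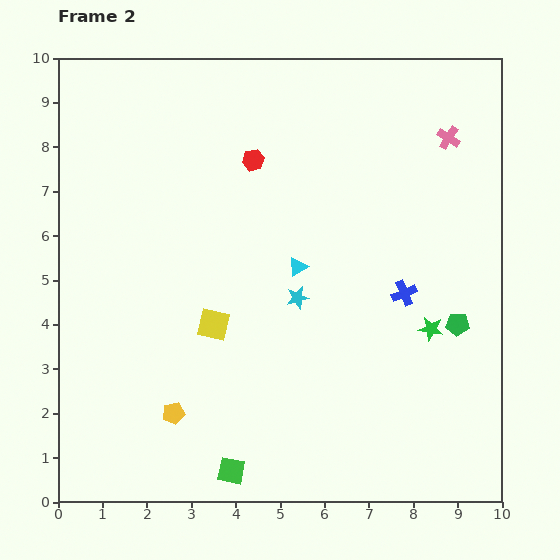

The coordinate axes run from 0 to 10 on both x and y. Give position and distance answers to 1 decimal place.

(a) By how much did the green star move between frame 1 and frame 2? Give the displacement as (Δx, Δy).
(2.3, -2.5)

The green star was at (6.1, 6.4) in frame 1 and (8.4, 3.9) in frame 2.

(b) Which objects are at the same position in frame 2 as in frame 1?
the cyan triangle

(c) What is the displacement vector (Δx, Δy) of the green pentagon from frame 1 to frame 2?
(2.4, -0.5)

The green pentagon was at (6.6, 4.5) in frame 1 and (9.0, 4.0) in frame 2.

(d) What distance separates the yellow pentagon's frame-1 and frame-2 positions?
1.0

The yellow pentagon moved from (1.6, 2.0) to (2.6, 2.0), a distance of √(1.0² + 0.0²) ≈ 1.0.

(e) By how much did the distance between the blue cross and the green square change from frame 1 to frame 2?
+0.9

Distance in frame 1: 4.7. Distance in frame 2: 5.6.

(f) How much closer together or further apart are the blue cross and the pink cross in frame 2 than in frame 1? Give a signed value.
-1.8

Distance in frame 1: 5.4. Distance in frame 2: 3.6.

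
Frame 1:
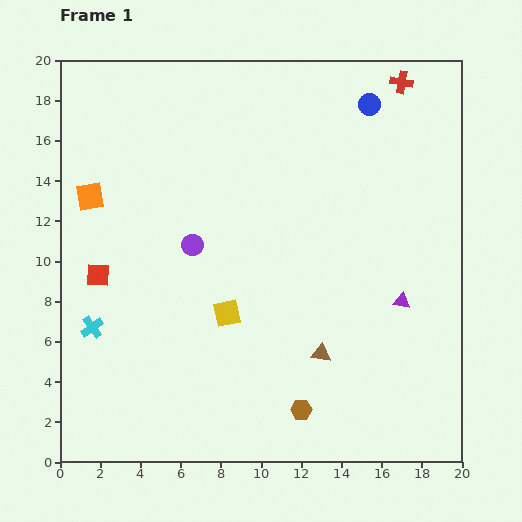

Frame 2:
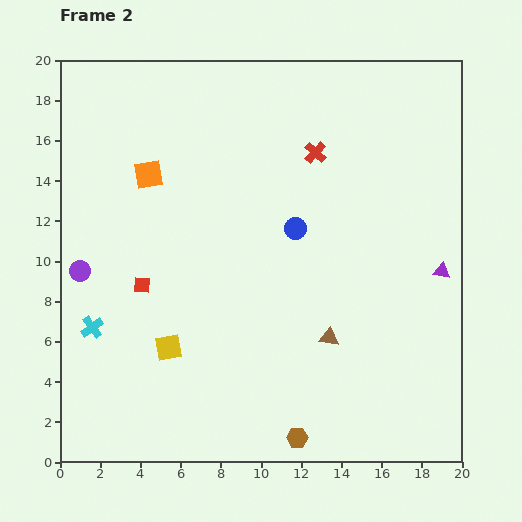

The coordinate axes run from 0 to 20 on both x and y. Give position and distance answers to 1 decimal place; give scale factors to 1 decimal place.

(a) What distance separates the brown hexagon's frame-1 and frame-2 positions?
1.4

The brown hexagon moved from (12.0, 2.6) to (11.8, 1.2), a distance of √(0.2² + 1.4²) ≈ 1.4.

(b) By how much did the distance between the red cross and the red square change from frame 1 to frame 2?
-7.1

Distance in frame 1: 17.9. Distance in frame 2: 10.8.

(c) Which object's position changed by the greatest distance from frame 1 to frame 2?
the blue circle

(moved 7.2; next 5.7)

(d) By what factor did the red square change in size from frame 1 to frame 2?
0.7×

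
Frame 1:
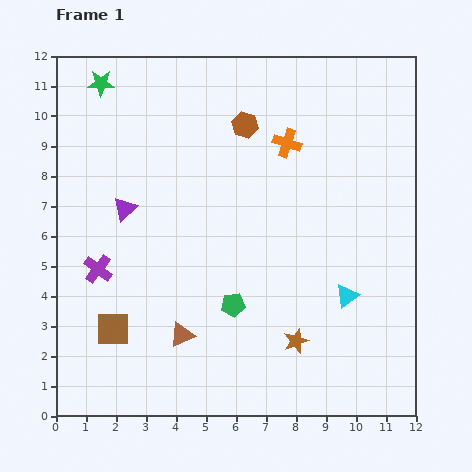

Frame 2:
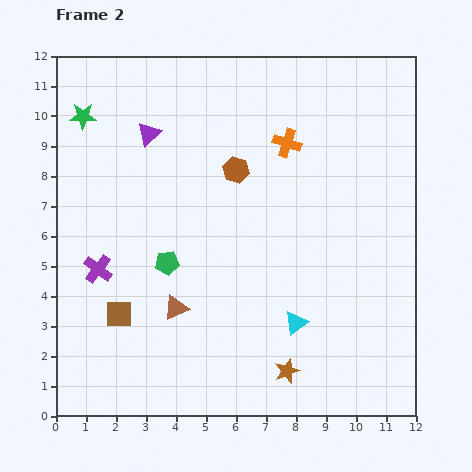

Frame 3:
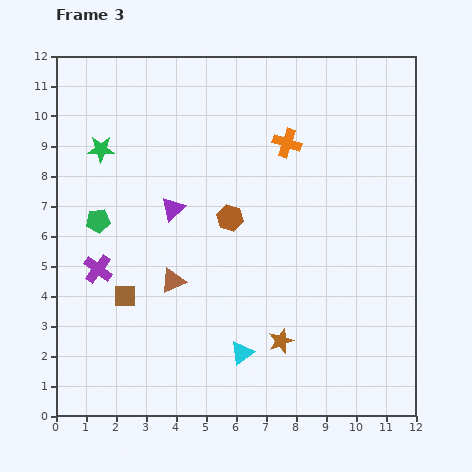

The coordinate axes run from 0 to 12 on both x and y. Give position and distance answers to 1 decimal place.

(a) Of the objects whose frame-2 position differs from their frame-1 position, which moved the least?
the brown square

(moved 0.5)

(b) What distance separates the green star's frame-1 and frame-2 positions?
1.3

The green star moved from (1.5, 11.1) to (0.9, 10.0), a distance of √(0.6² + 1.1²) ≈ 1.3.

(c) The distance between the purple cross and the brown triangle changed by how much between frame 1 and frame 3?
-1.1

Distance in frame 1: 3.6. Distance in frame 3: 2.5.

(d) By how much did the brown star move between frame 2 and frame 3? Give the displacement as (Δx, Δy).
(-0.2, 1.0)

The brown star was at (7.7, 1.5) in frame 2 and (7.5, 2.5) in frame 3.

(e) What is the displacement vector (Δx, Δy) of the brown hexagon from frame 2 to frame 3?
(-0.2, -1.6)

The brown hexagon was at (6.0, 8.2) in frame 2 and (5.8, 6.6) in frame 3.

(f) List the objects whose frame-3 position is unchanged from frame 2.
the purple cross, the orange cross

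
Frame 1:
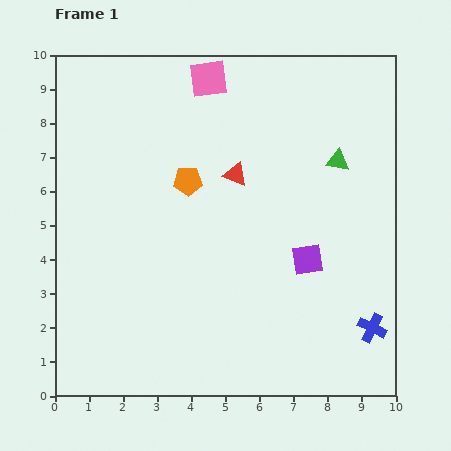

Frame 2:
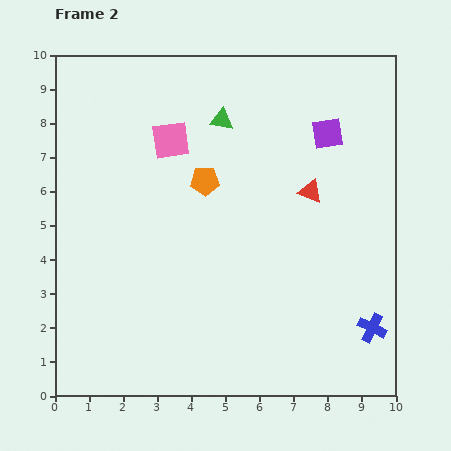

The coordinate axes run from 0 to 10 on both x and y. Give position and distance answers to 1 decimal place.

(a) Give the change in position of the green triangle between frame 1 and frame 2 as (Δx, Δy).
(-3.4, 1.2)

The green triangle was at (8.3, 6.9) in frame 1 and (4.9, 8.1) in frame 2.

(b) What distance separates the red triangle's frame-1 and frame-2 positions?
2.3

The red triangle moved from (5.3, 6.5) to (7.5, 6.0), a distance of √(2.2² + 0.5²) ≈ 2.3.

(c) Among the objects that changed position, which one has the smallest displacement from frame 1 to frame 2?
the orange pentagon

(moved 0.5)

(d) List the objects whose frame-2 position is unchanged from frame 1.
the blue cross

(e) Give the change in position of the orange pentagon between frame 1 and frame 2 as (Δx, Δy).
(0.5, 0.0)

The orange pentagon was at (3.9, 6.3) in frame 1 and (4.4, 6.3) in frame 2.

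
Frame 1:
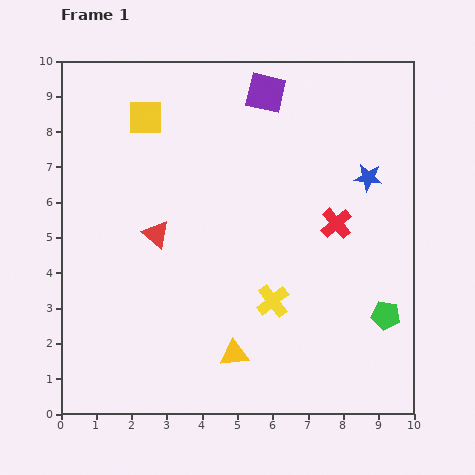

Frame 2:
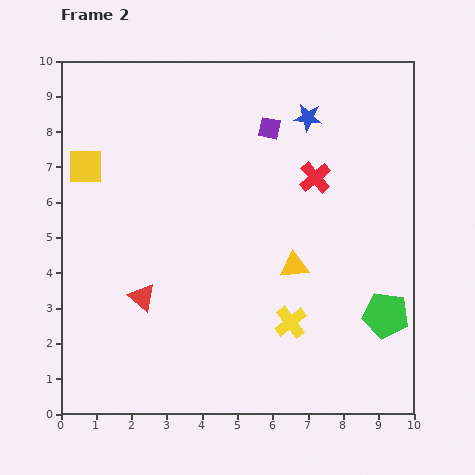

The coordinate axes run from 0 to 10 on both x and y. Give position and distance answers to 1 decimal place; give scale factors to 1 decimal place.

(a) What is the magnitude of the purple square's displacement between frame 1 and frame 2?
1.0

The purple square moved from (5.8, 9.1) to (5.9, 8.1), a distance of √(0.1² + 1.0²) ≈ 1.0.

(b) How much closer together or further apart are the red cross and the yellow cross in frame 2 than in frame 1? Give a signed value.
+1.4

Distance in frame 1: 2.8. Distance in frame 2: 4.2.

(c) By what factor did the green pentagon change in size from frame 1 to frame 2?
1.6×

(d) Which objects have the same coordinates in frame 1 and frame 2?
the green pentagon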